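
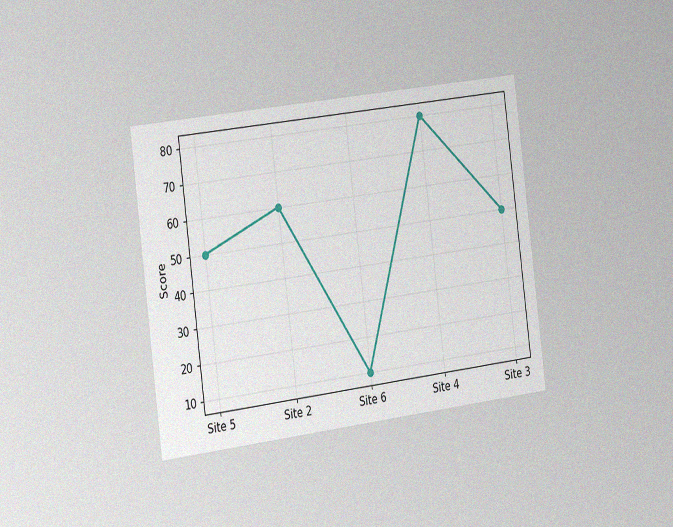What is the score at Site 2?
60

The chart is tilted about 7° counter-clockwise and viewed slightly from the left, with some photo noise. At Site 2, the line is at 60.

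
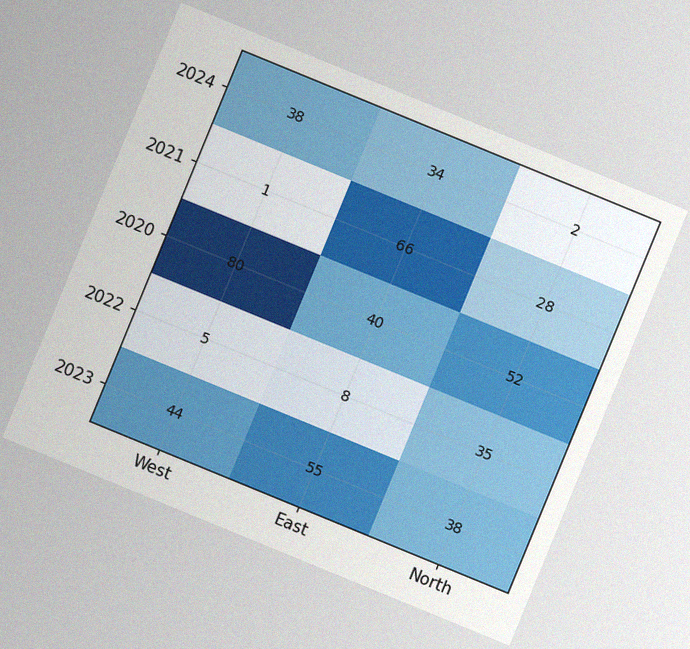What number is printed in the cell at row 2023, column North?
The chart is tilted about 22° clockwise, with some photo noise. The (2023, North) cell reads 38.

38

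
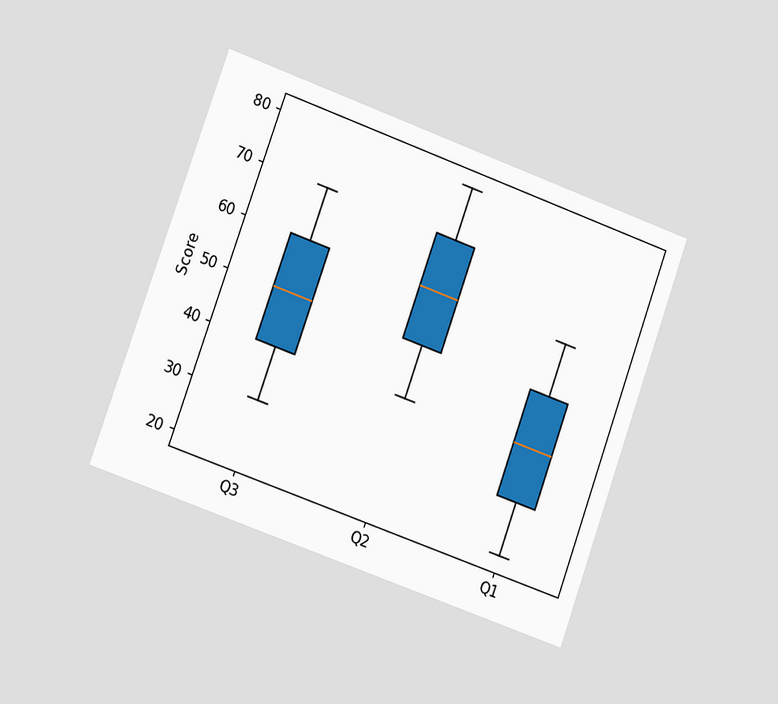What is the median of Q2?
The chart is tilted about 20° clockwise and viewed slightly from the left. The median line in the Q2 box sits at 60.

60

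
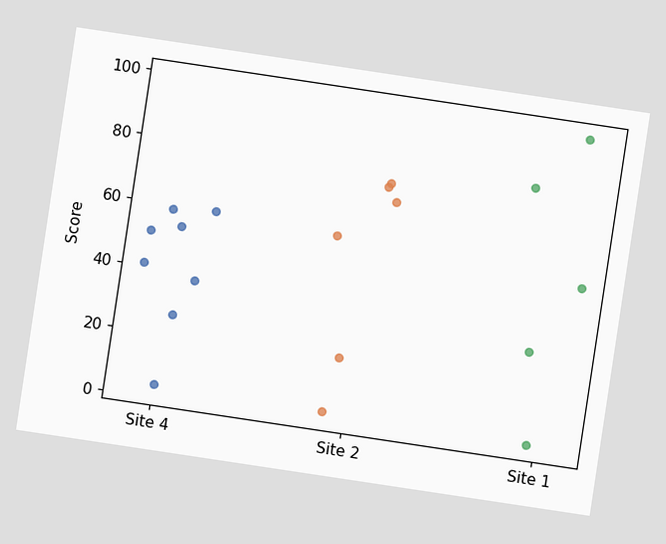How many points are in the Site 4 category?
8

The chart is tilted about 9° clockwise. Counting the markers in the Site 4 column gives 8.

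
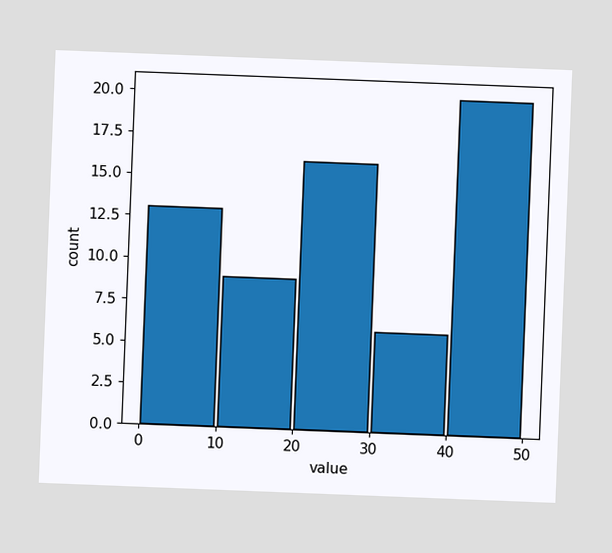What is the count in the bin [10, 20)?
9

The chart is tilted about 2° clockwise. The [10, 20) bin has height 9.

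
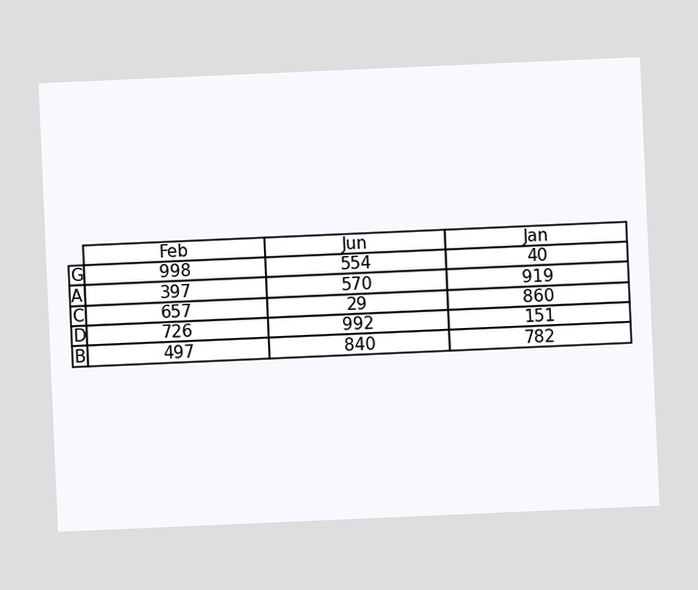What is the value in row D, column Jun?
992

The chart is tilted about 2° counter-clockwise. The (D, Jun) cell reads 992.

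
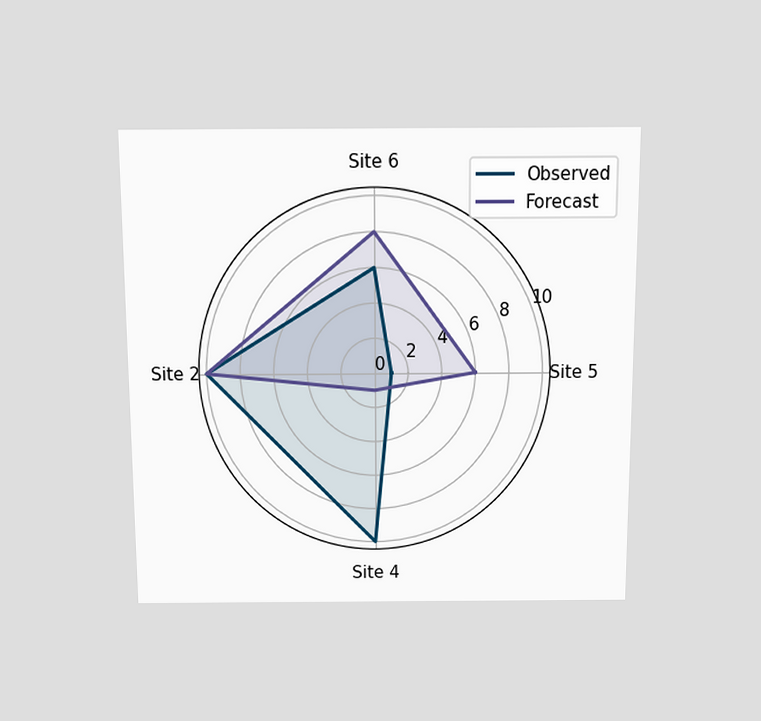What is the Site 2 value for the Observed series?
The chart is viewed slightly from above. On the Site 2 axis, Observed reaches 10.

10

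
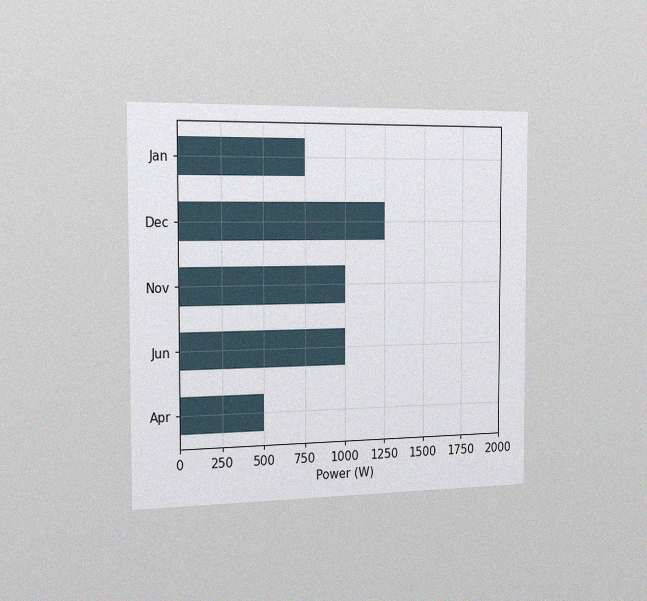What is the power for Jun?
The chart is viewed slightly from the left, with some photo noise. Reading along the chart's x-axis, the Jun bar reaches 1000W.

1000W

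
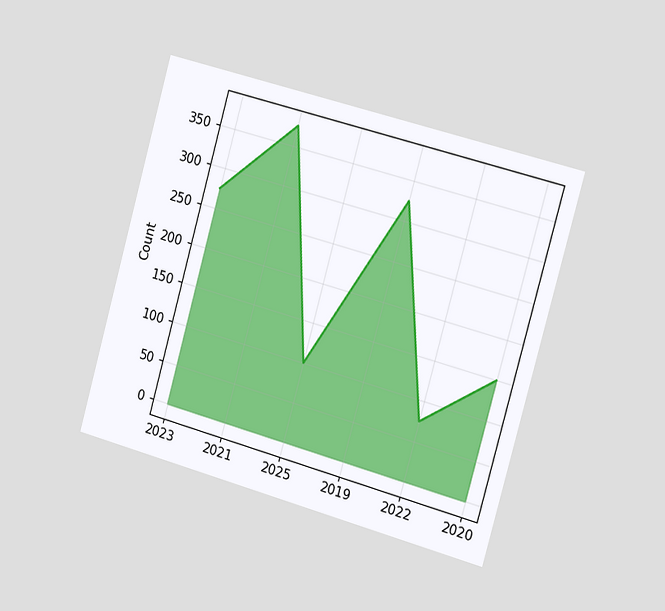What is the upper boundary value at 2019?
The chart is tilted about 15° clockwise and viewed slightly from the right. At 2019 the upper boundary is at 325.

325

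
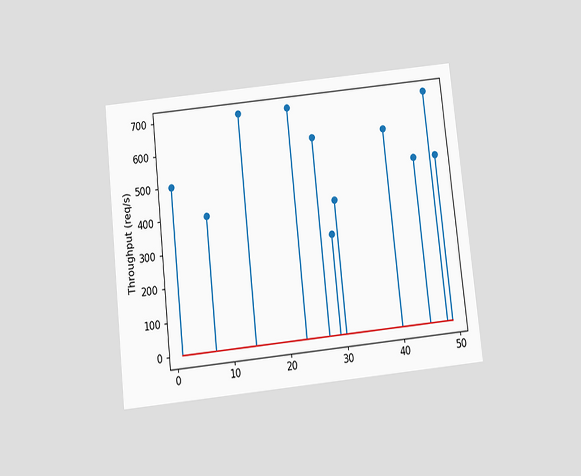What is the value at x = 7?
The chart is tilted about 6° counter-clockwise and viewed slightly from below. The stem at x=7 reaches 400req/s.

400req/s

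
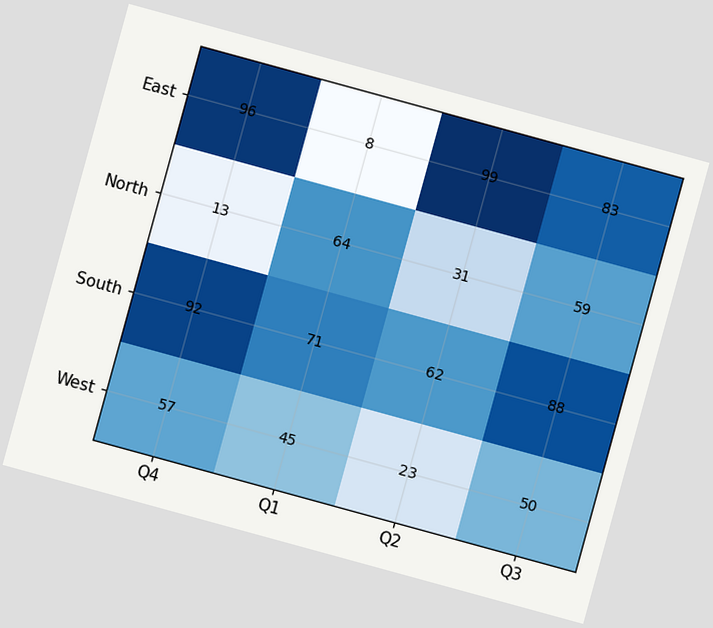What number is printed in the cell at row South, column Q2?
The chart is tilted about 15° clockwise. The (South, Q2) cell reads 62.

62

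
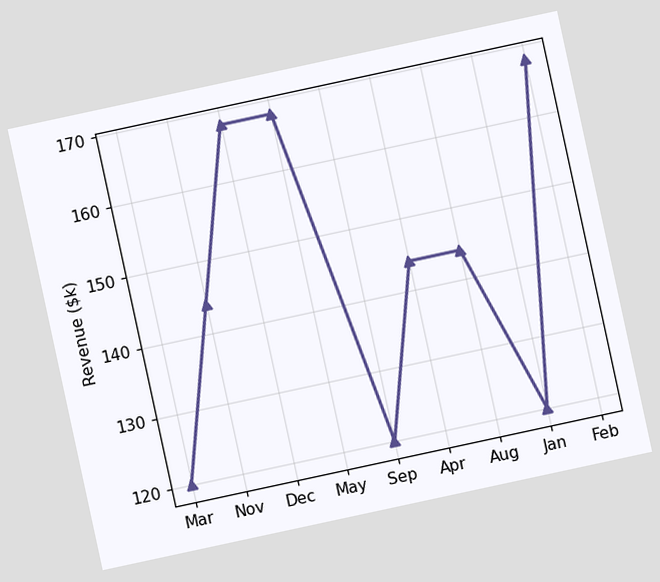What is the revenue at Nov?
The chart is tilted about 12° counter-clockwise. At Nov, the line is at $144k.

$144k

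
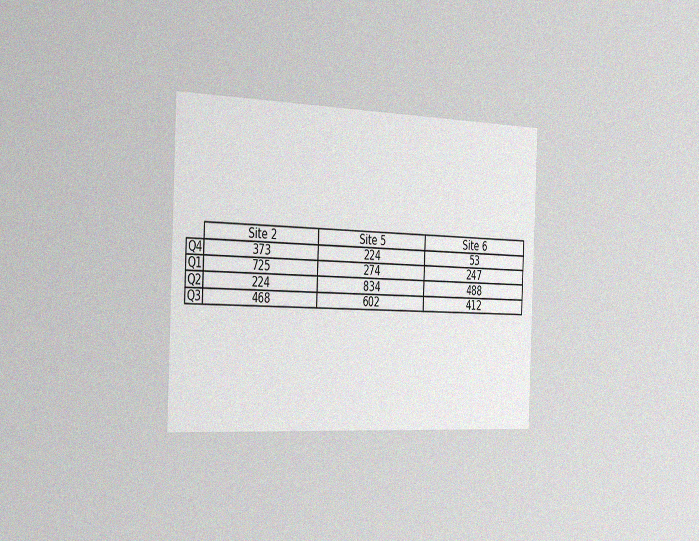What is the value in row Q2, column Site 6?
488

The chart is tilted about 2° clockwise and viewed slightly from the left, with some photo noise. The (Q2, Site 6) cell reads 488.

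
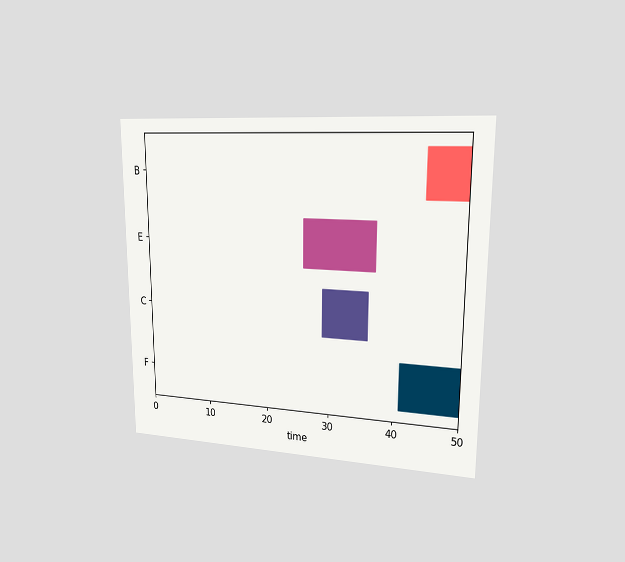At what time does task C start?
29

The chart is viewed slightly from the right. The C bar begins at t=29.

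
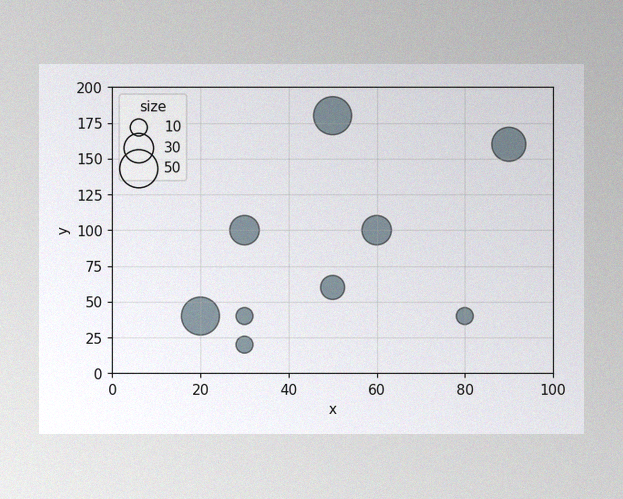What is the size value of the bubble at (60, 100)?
The image has some photo noise and uneven lighting. Matching the bubble at (60, 100) against the size legend gives 30.

30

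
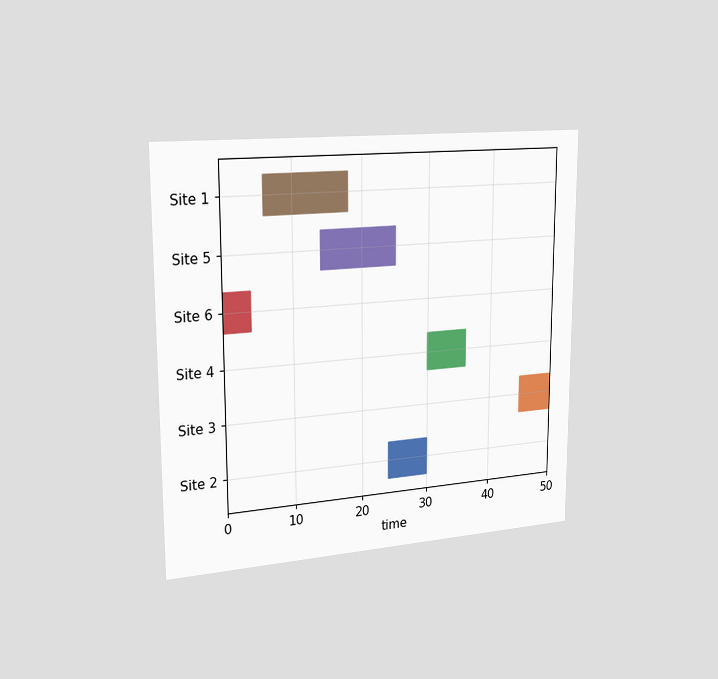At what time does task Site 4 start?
The chart is viewed slightly from the left. The Site 4 bar begins at t=30.

30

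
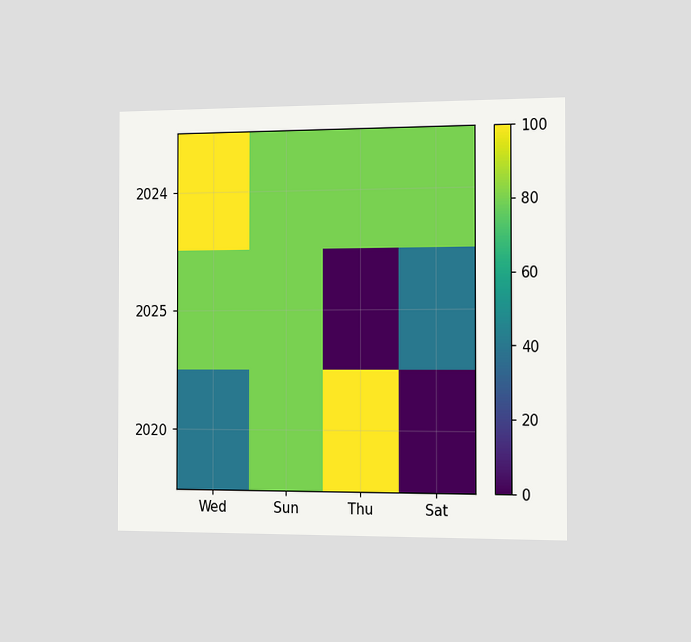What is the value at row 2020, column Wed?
The chart is viewed slightly from the right. Matching cell (2020, Wed) against the colorbar gives 40.

40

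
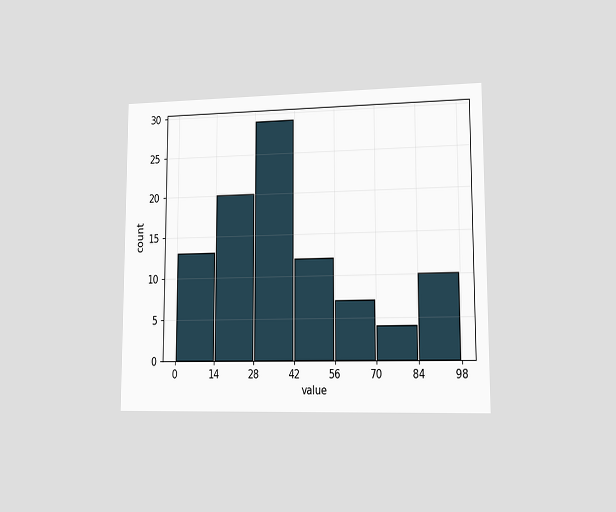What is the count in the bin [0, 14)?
13

The chart is viewed slightly from the right. The [0, 14) bin has height 13.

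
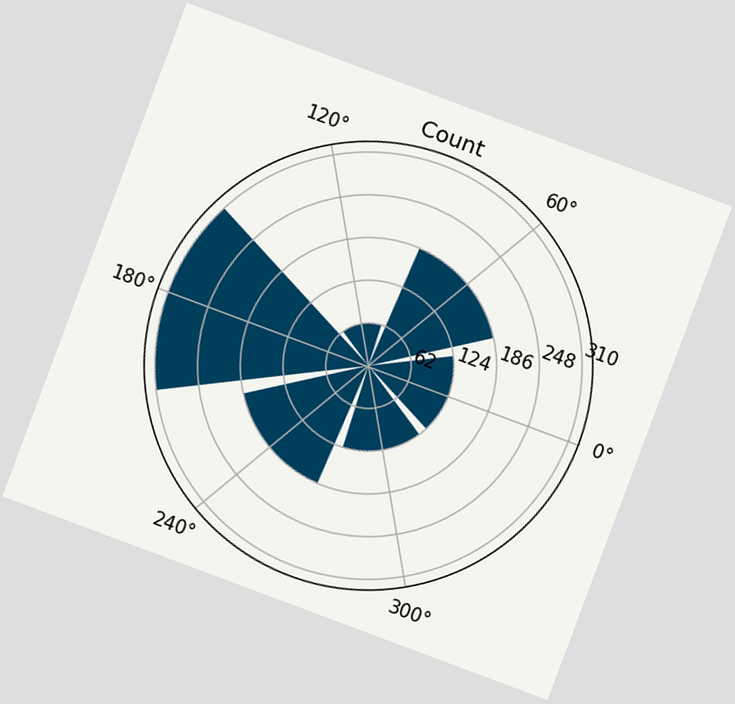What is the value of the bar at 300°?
The chart is tilted about 20° clockwise. The bar at 300° reaches 124 on the radial axis.

124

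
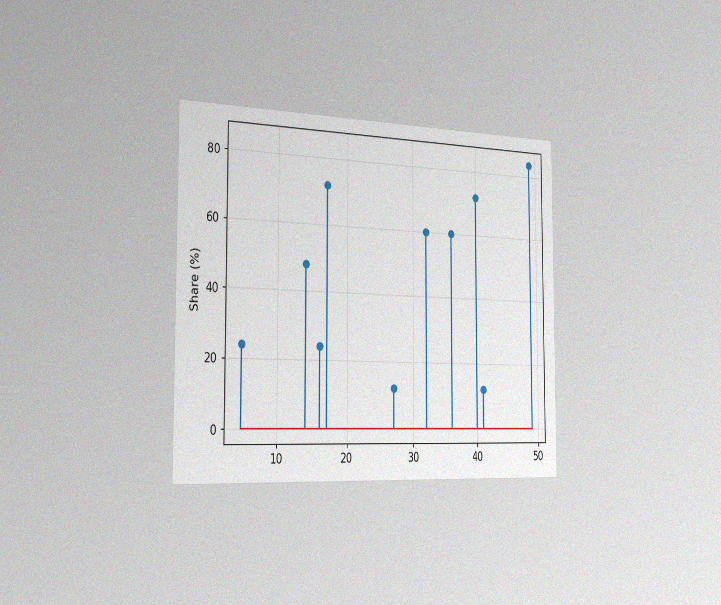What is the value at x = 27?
12%

The chart is viewed slightly from the left, with some photo noise. The stem at x=27 reaches 12%.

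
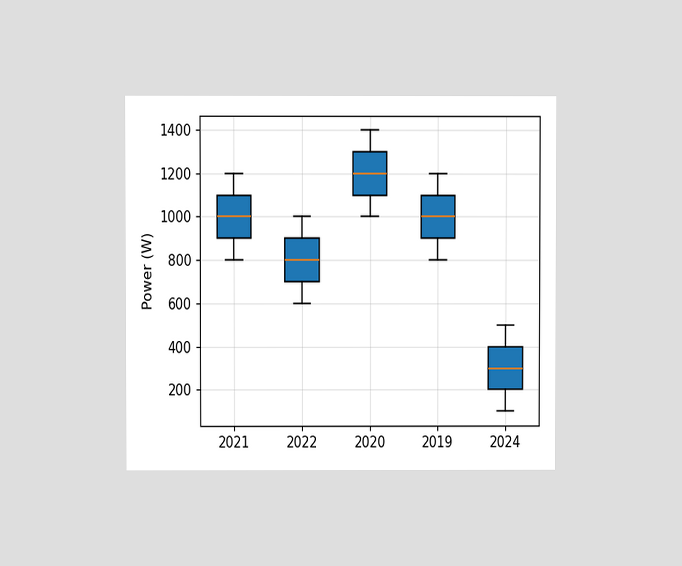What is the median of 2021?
1000W

The chart is viewed at a slight angle. The median line in the 2021 box sits at 1000W.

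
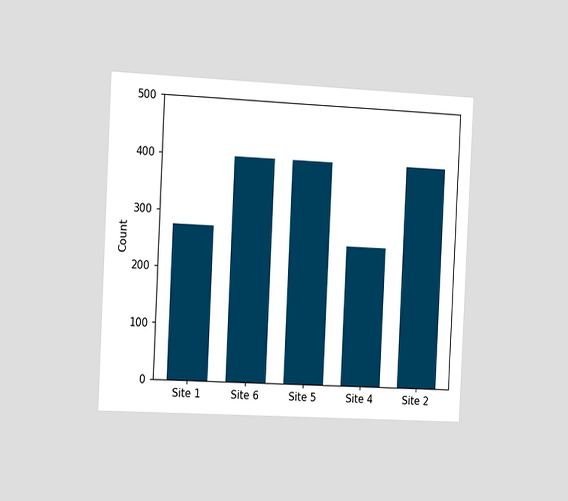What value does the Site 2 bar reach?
The chart is tilted about 3° clockwise and viewed slightly from the left. Reading along the chart's y-axis, the Site 2 bar reaches 400.

400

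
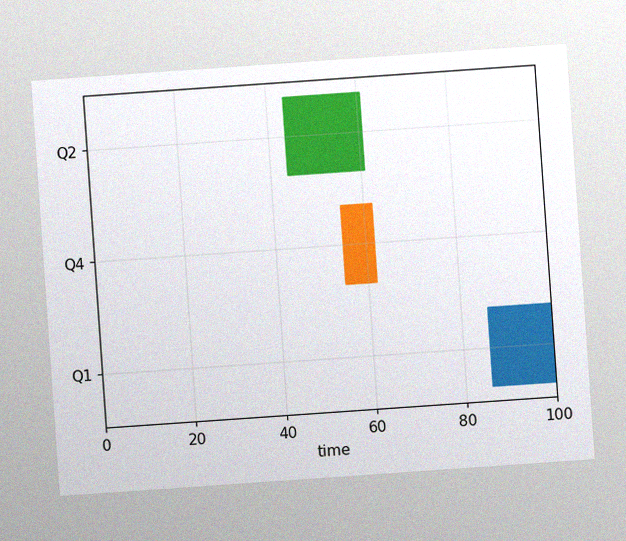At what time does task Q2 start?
The chart is tilted about 4° counter-clockwise, with some photo noise. The Q2 bar begins at t=44.

44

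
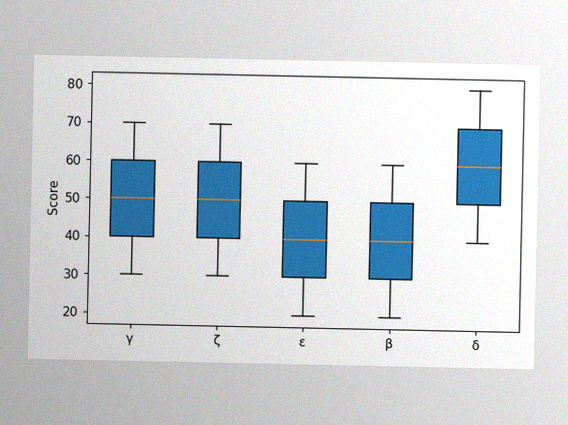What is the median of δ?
The image has some photo noise and uneven lighting. The median line in the δ box sits at 60.

60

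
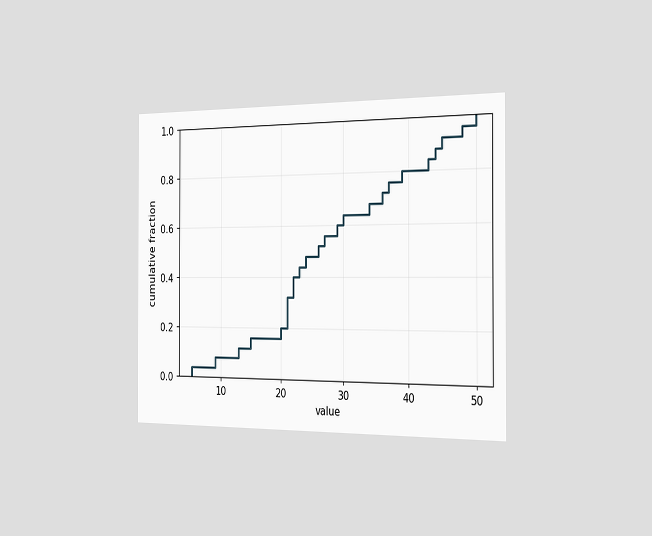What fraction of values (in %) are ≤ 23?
44%

The chart is viewed slightly from the right. At x=23 the ECDF step is at 44%.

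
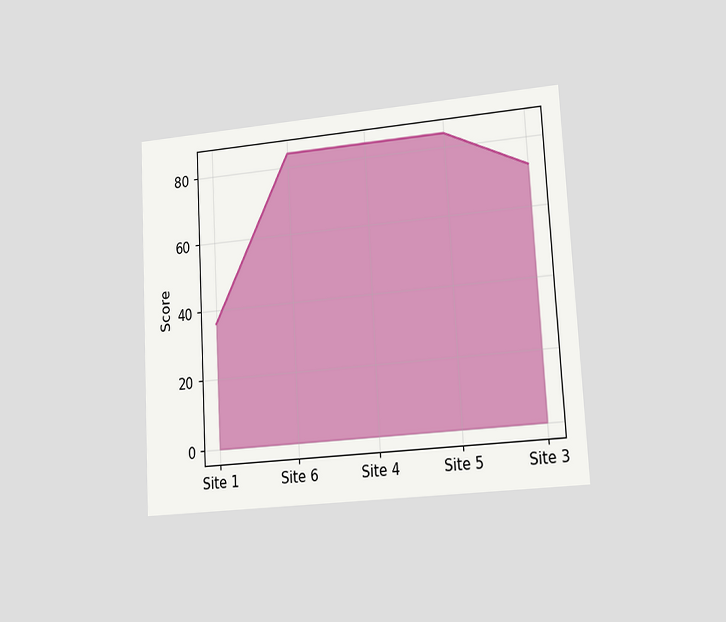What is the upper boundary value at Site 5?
The chart is tilted about 3° counter-clockwise and viewed slightly from the right. At Site 5 the upper boundary is at 84.

84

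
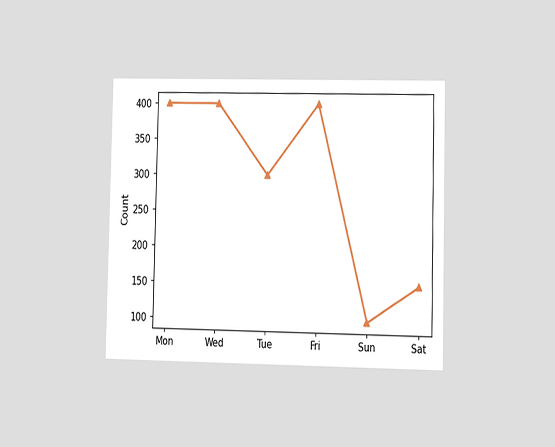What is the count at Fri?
The chart is viewed at a slight angle. At Fri, the line is at 400.

400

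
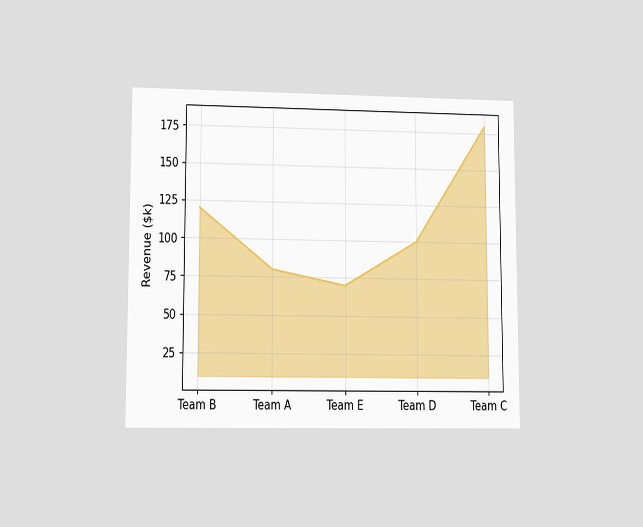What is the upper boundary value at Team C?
The chart is viewed at a slight angle. At Team C the upper boundary is at $180k.

$180k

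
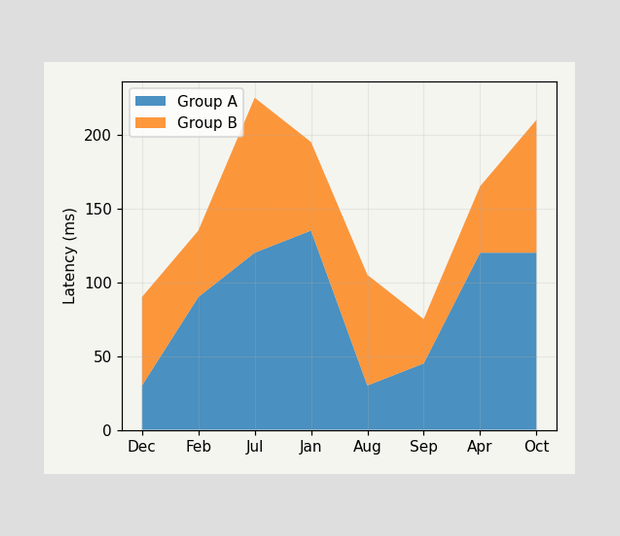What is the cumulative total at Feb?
The stacked total at Feb reaches 135ms.

135ms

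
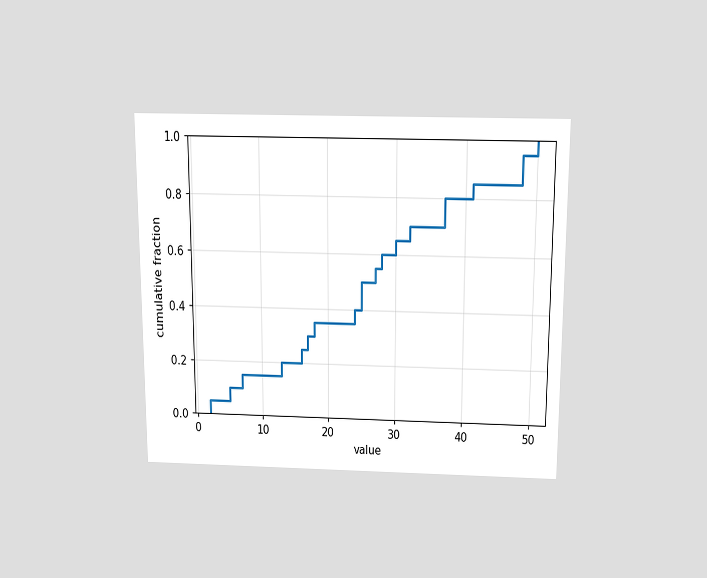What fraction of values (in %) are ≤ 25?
The chart is viewed slightly from above. At x=25 the ECDF step is at 50%.

50%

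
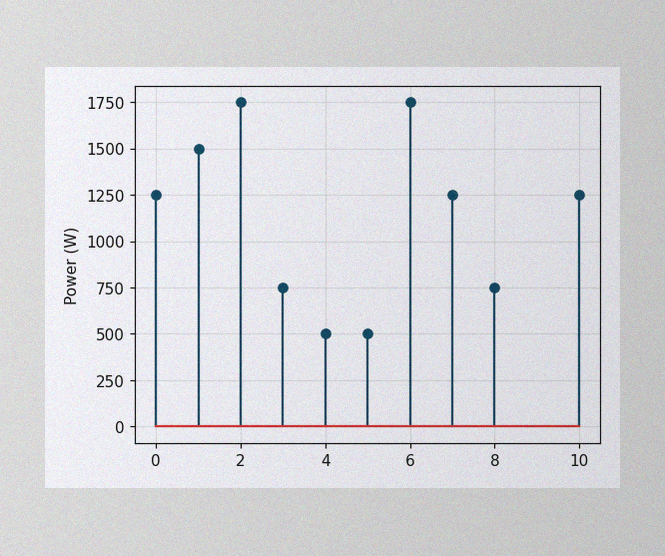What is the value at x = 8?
The image has some photo noise and uneven lighting. The stem at x=8 reaches 750W.

750W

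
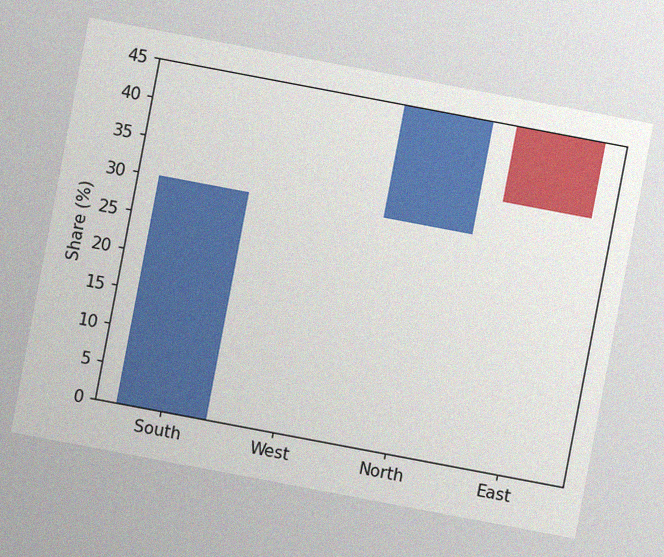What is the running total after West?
The chart is tilted about 11° clockwise, with some photo noise. After West the running total reaches 30%.

30%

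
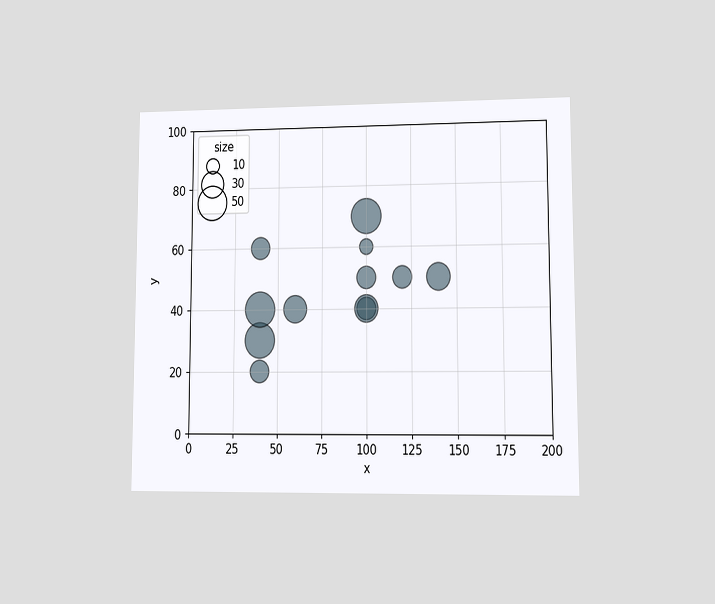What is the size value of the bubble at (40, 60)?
The chart is viewed at a slight angle. Matching the bubble at (40, 60) against the size legend gives 20.

20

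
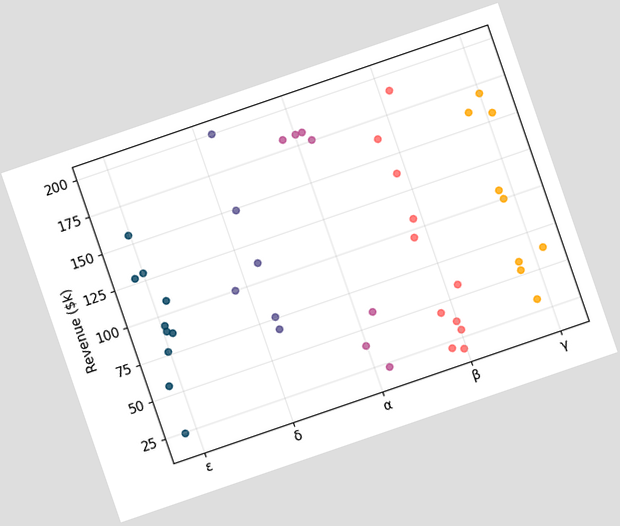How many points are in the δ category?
The chart is tilted about 19° counter-clockwise. Counting the markers in the δ column gives 6.

6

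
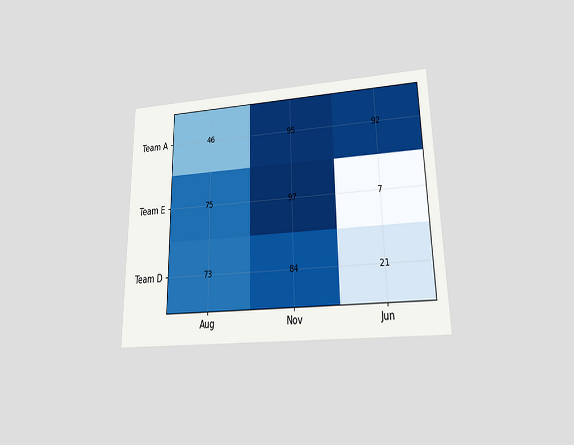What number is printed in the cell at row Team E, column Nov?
97

The chart is viewed at a slight angle. The (Team E, Nov) cell reads 97.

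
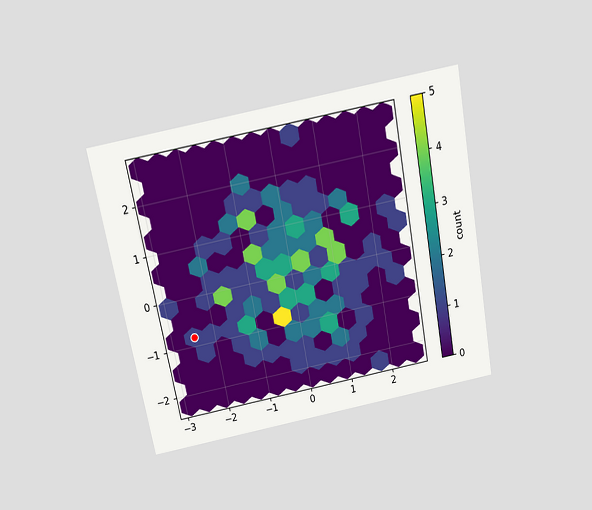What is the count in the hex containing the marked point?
1

The chart is tilted about 11° counter-clockwise and viewed slightly from above. The marked hex reads 1 on the colorbar.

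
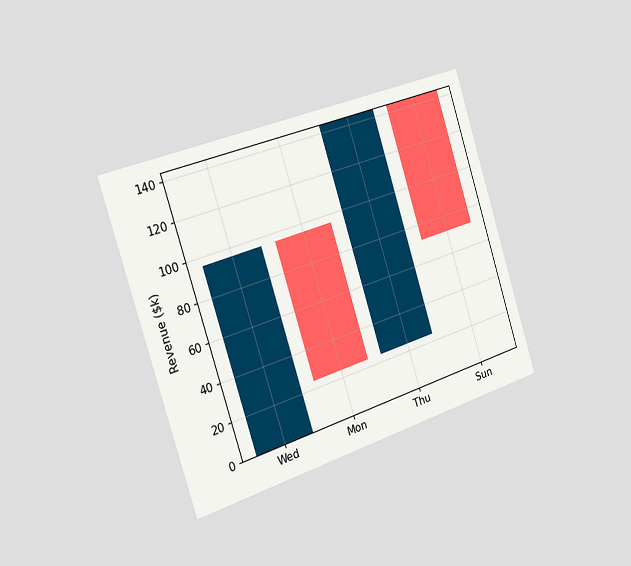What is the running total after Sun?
The chart is tilted about 18° counter-clockwise and viewed slightly from the left. After Sun the running total reaches $72k.

$72k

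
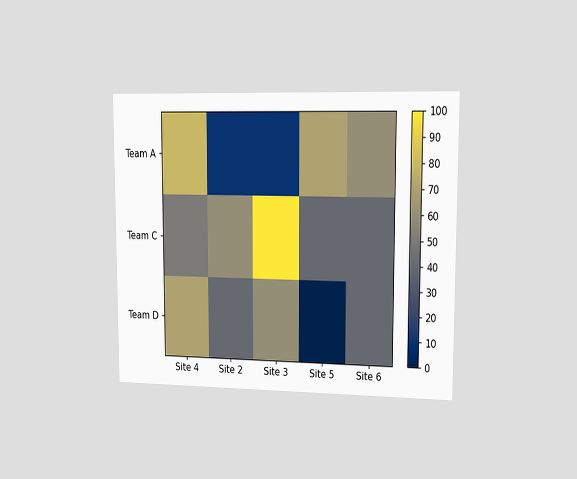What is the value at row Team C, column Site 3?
The chart is viewed slightly from the right. Matching cell (Team C, Site 3) against the colorbar gives 100.

100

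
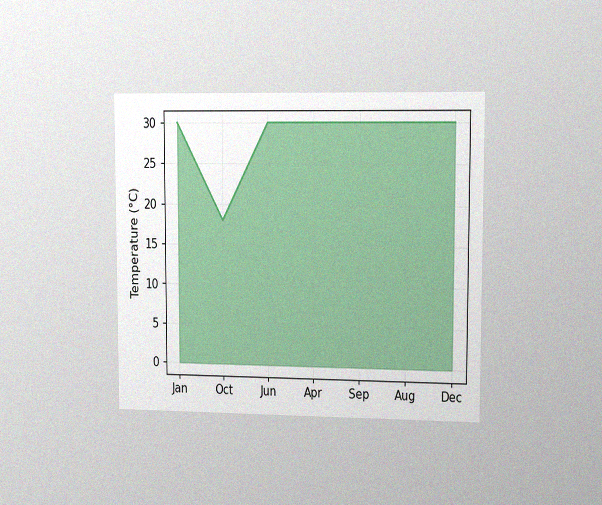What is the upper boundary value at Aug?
30°C

The chart is viewed slightly from the right, with some photo noise. At Aug the upper boundary is at 30°C.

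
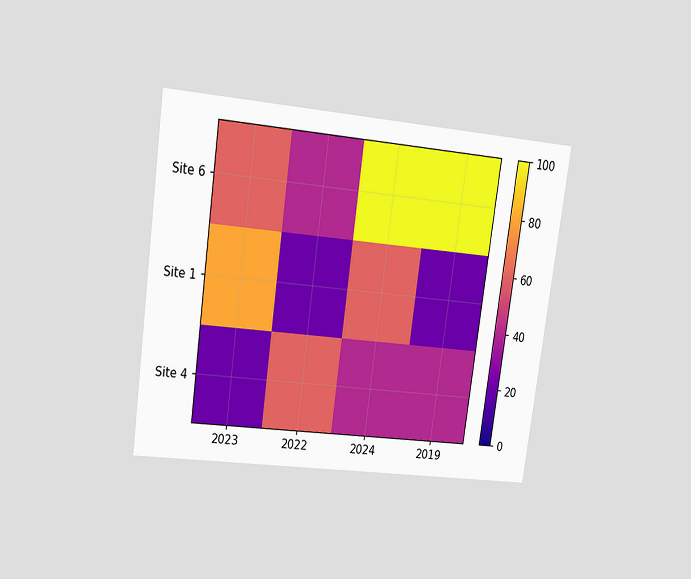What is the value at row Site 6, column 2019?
100

The chart is tilted about 8° clockwise and viewed at a slight angle. Matching cell (Site 6, 2019) against the colorbar gives 100.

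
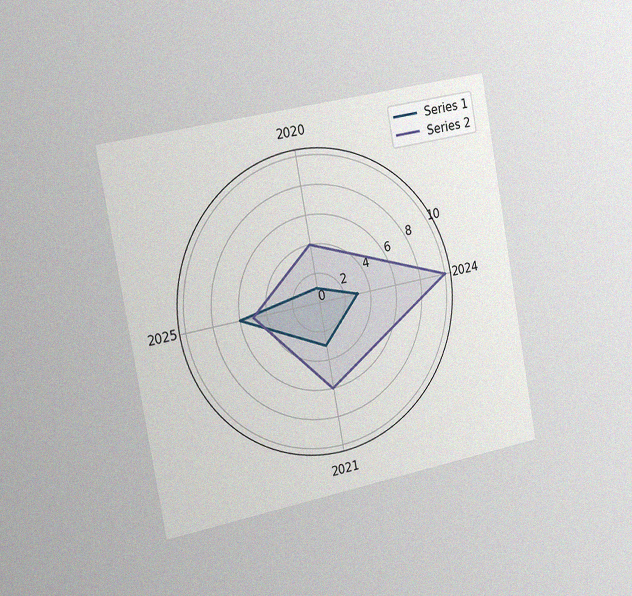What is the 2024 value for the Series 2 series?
The chart is tilted about 10° counter-clockwise and viewed slightly from the left, with some photo noise. On the 2024 axis, Series 2 reaches 10.

10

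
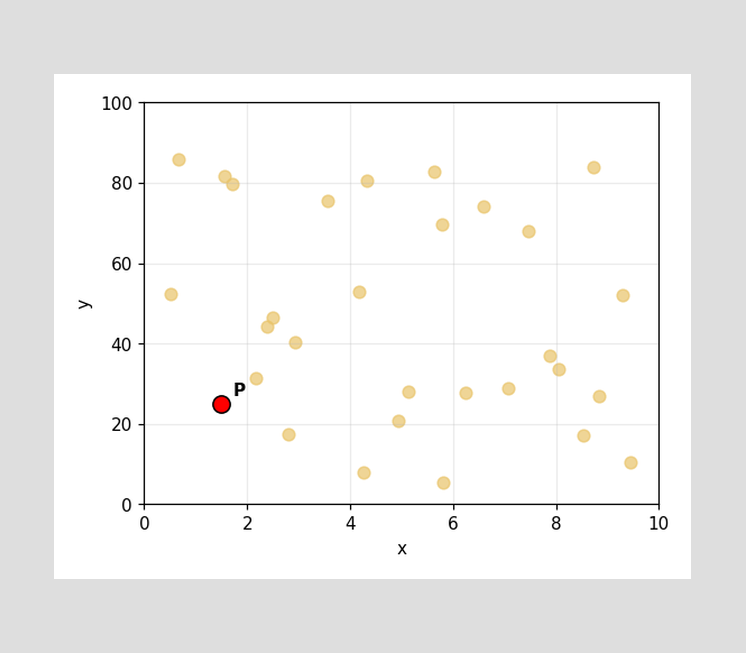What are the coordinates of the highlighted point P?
Following the gridlines from P to each axis, P sits at (1.5, 25).

(1.5, 25)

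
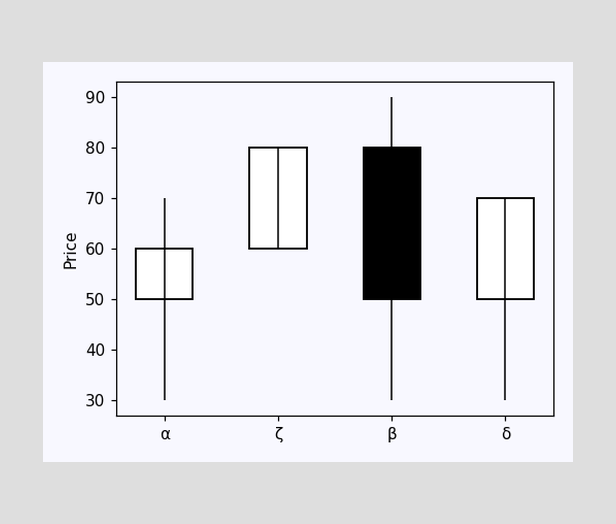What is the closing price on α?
The α candle closes at 60.

60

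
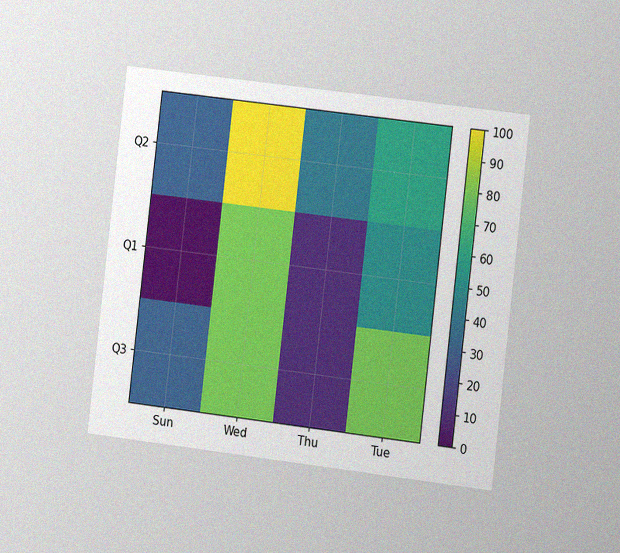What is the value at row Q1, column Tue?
The chart is tilted about 7° clockwise and viewed slightly from the right, with some photo noise. Matching cell (Q1, Tue) against the colorbar gives 50.

50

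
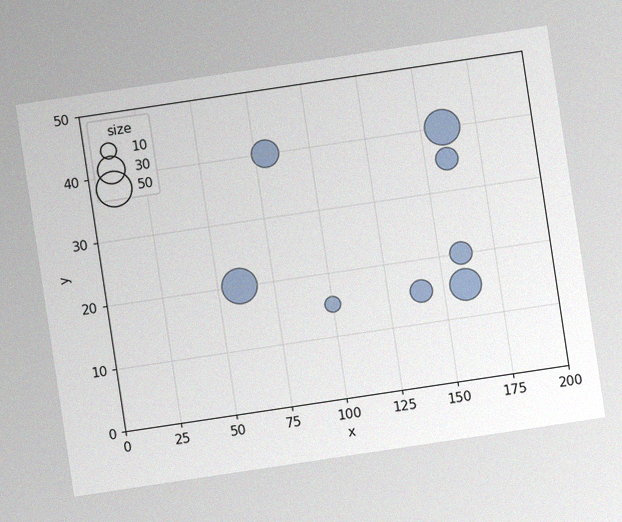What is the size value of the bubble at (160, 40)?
The chart is tilted about 9° counter-clockwise, with some photo noise. Matching the bubble at (160, 40) against the size legend gives 50.

50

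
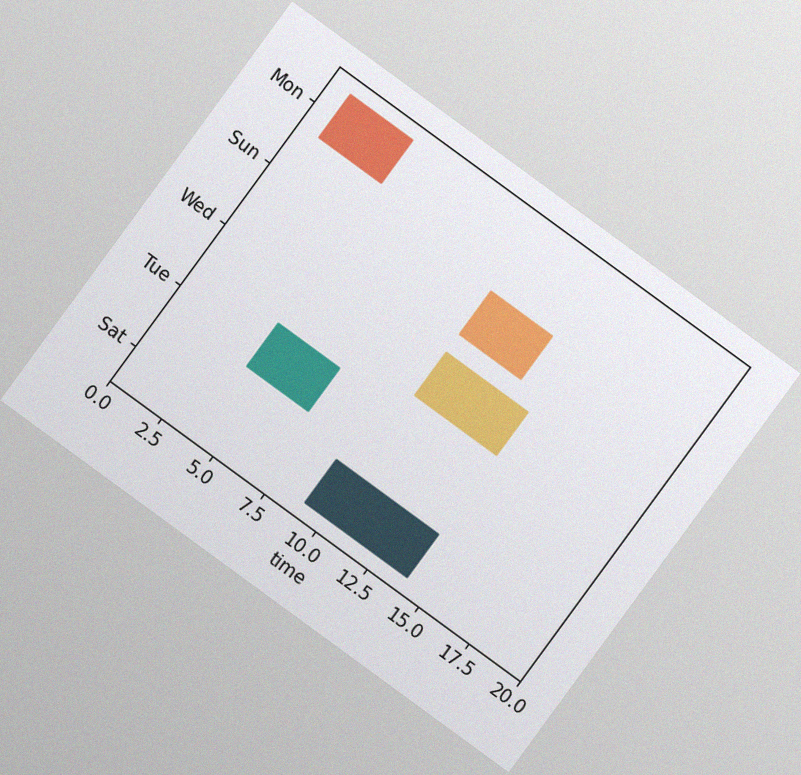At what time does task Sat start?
9

The chart is tilted about 36° clockwise, with some photo noise. The Sat bar begins at t=9.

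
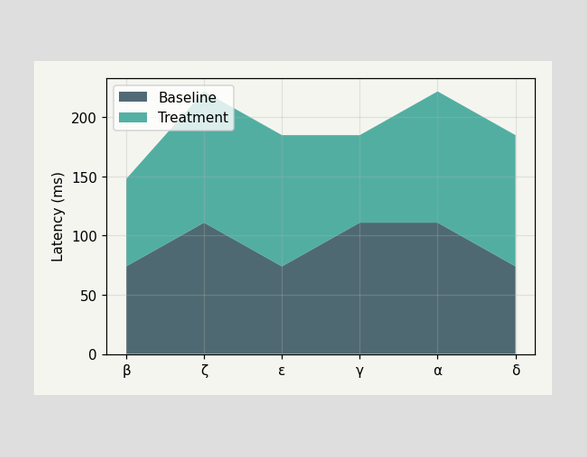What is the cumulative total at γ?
185ms

The stacked total at γ reaches 185ms.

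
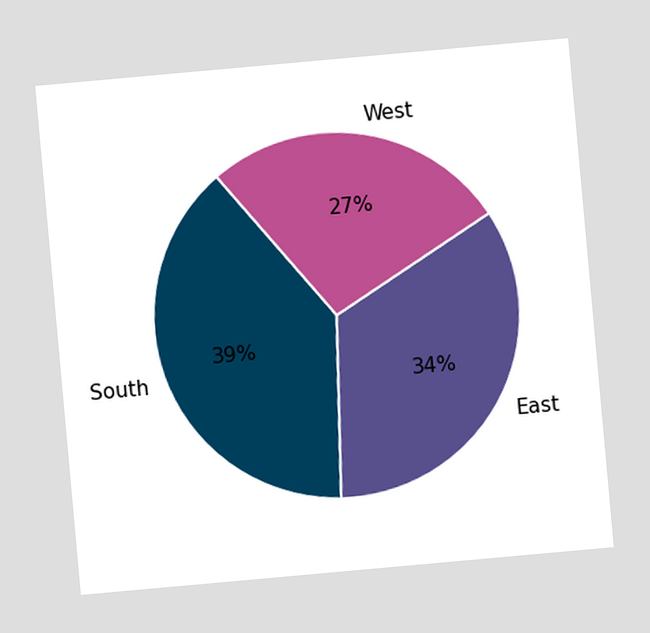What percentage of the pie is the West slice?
27%

The chart is tilted about 5° counter-clockwise. The West slice takes up 27% of the pie.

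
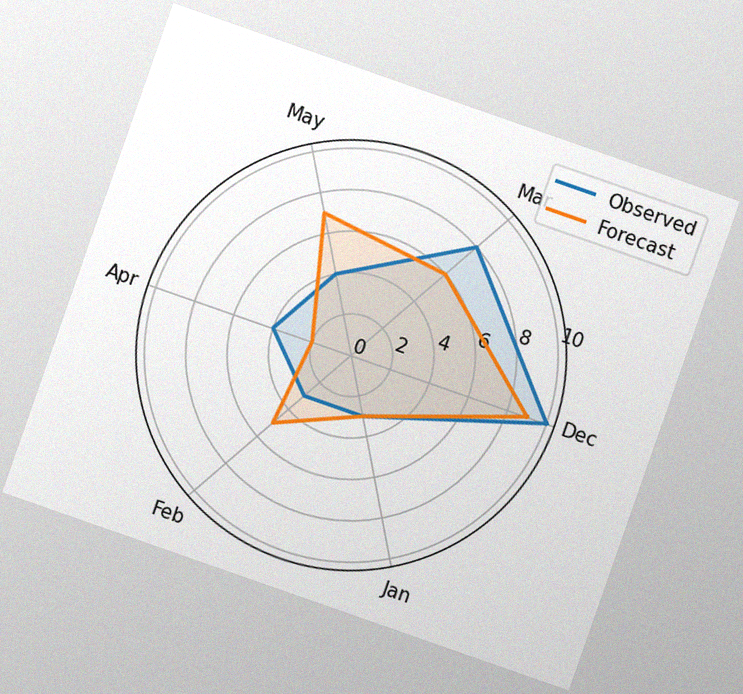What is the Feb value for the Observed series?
3

The chart is tilted about 19° clockwise, with some photo noise. On the Feb axis, Observed reaches 3.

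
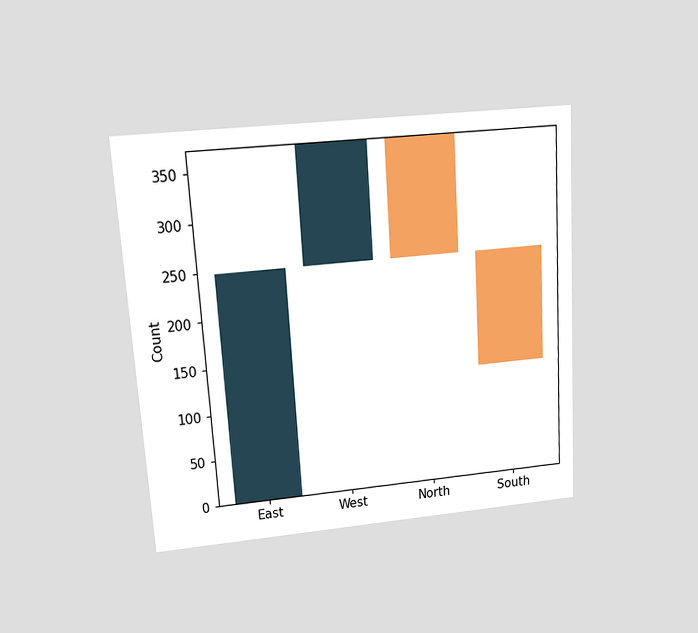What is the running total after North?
The chart is tilted about 4° counter-clockwise and viewed at a slight angle. After North the running total reaches 248.

248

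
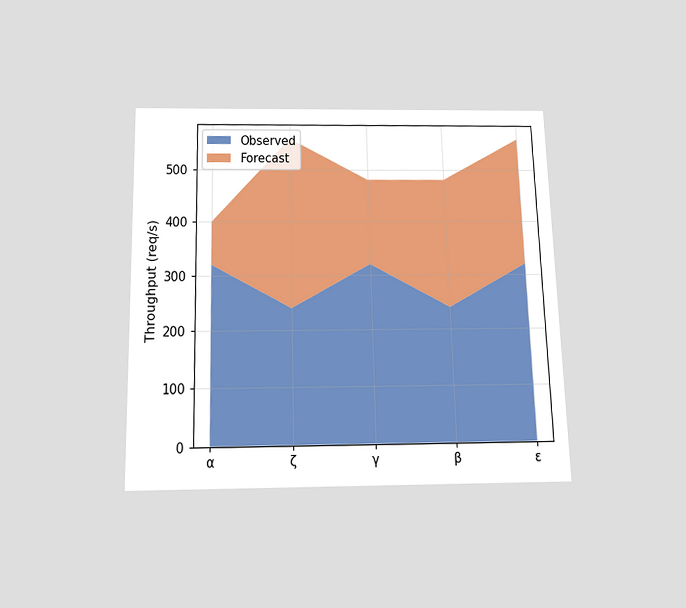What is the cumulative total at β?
The chart is viewed slightly from below. The stacked total at β reaches 480req/s.

480req/s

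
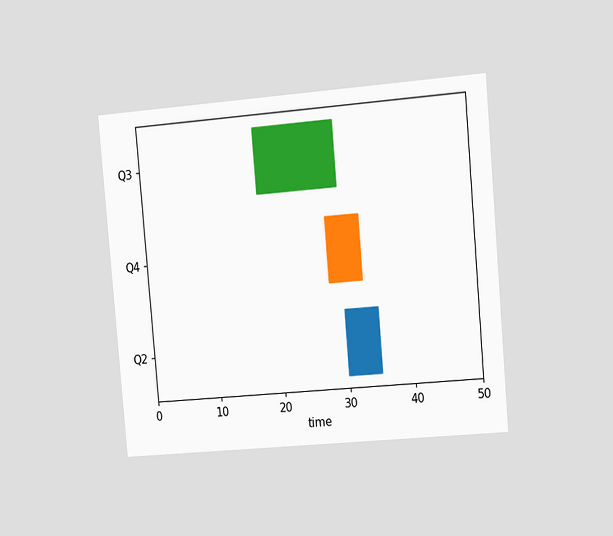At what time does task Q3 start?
18

The chart is tilted about 5° counter-clockwise and viewed slightly from the right. The Q3 bar begins at t=18.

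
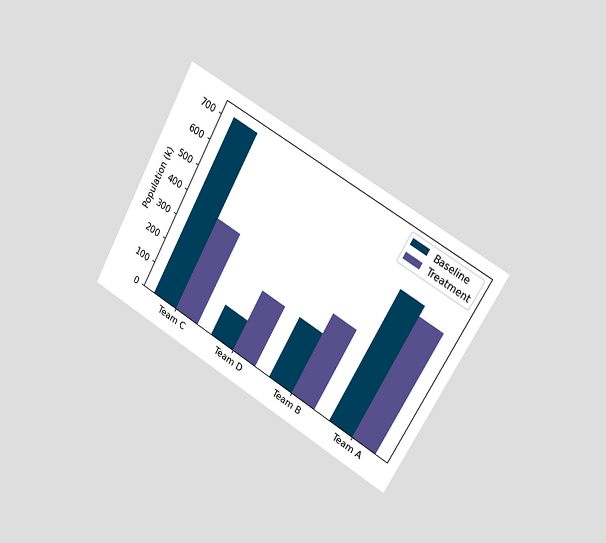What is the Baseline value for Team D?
126k

The chart is tilted about 29° clockwise and viewed slightly from the right. The Baseline bar at Team D reaches 126k on the y-axis.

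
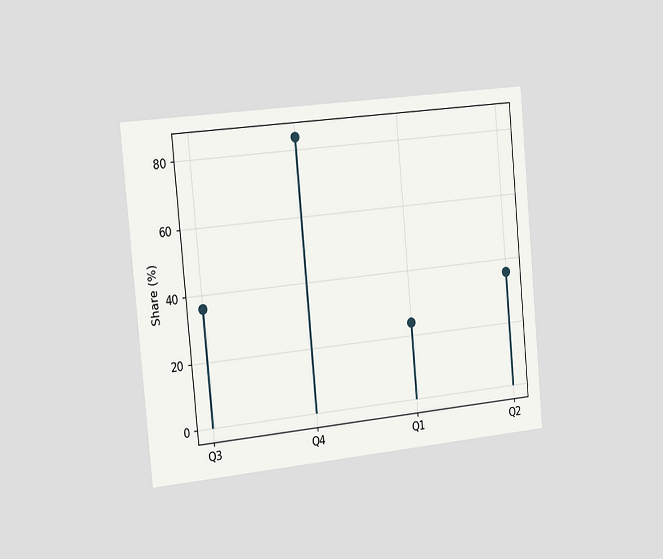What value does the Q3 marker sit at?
36%

The chart is tilted about 5° counter-clockwise and viewed slightly from the left. The Q3 marker sits at 36%.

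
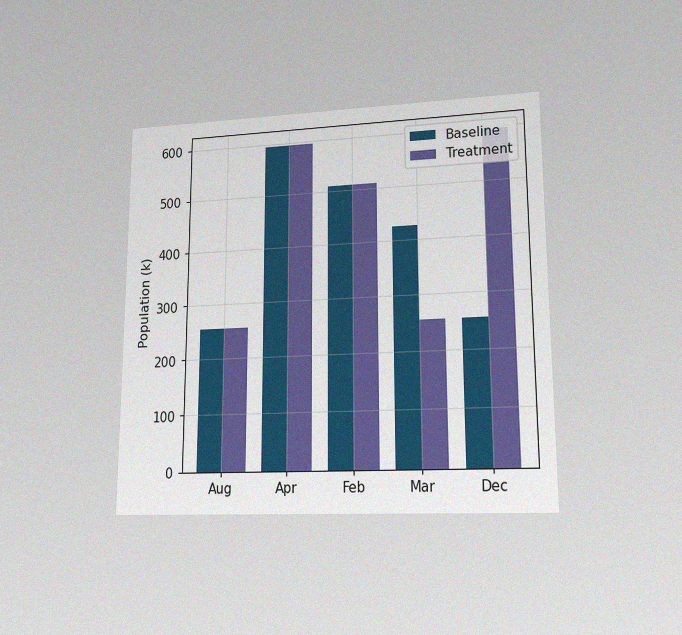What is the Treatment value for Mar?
The chart is viewed at a slight angle, with some photo noise. The Treatment bar at Mar reaches 255k on the y-axis.

255k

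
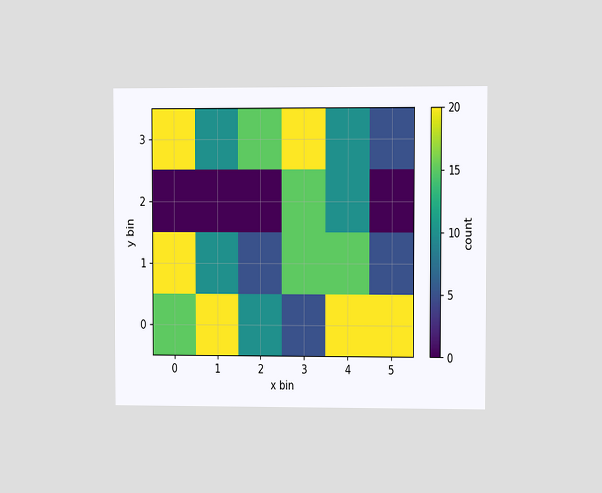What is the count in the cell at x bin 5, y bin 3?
The chart is viewed at a slight angle. Matching the cell (5, 3) against the colorbar gives 5.

5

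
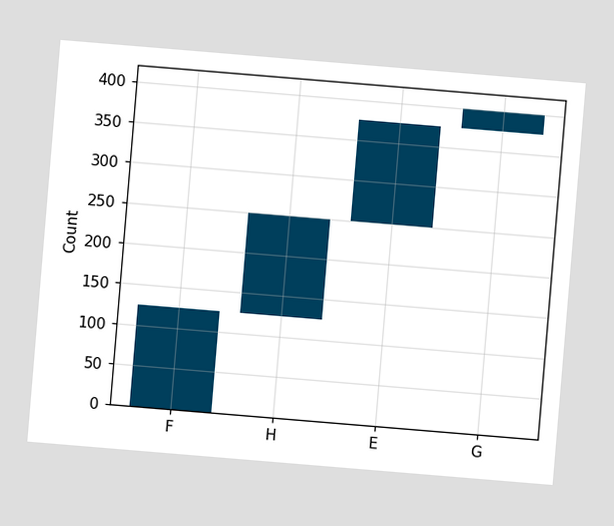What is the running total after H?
250

The chart is tilted about 5° clockwise. After H the running total reaches 250.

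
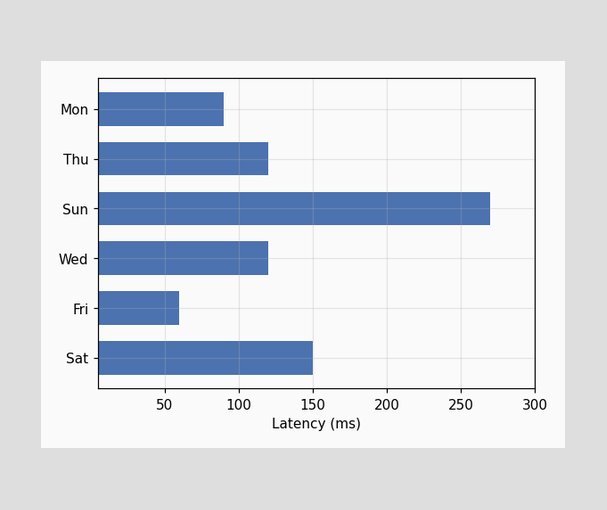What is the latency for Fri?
60ms

Reading along the chart's x-axis, the Fri bar reaches 60ms.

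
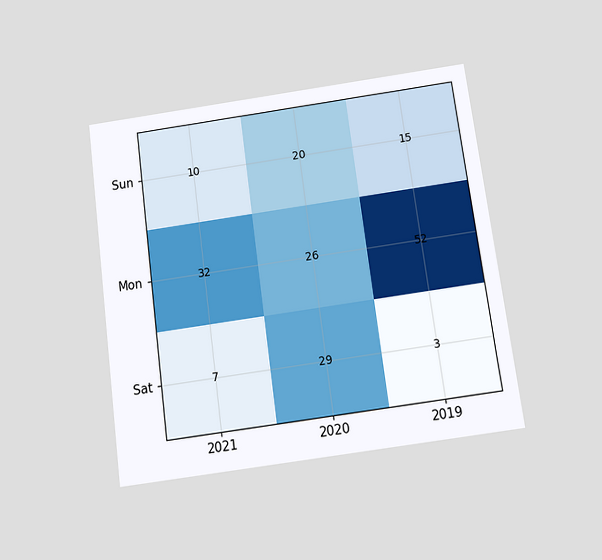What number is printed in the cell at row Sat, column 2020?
The chart is tilted about 8° counter-clockwise and viewed slightly from below. The (Sat, 2020) cell reads 29.

29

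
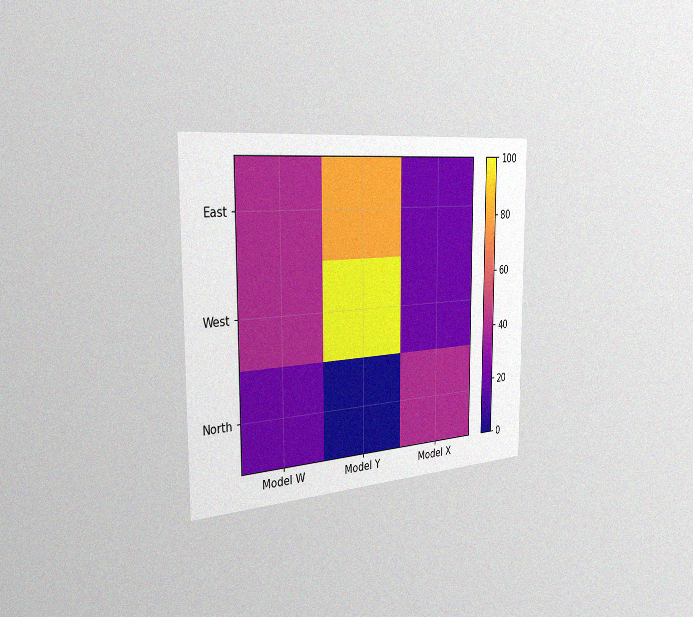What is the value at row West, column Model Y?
The chart is viewed slightly from the left, with some photo noise. Matching cell (West, Model Y) against the colorbar gives 100.

100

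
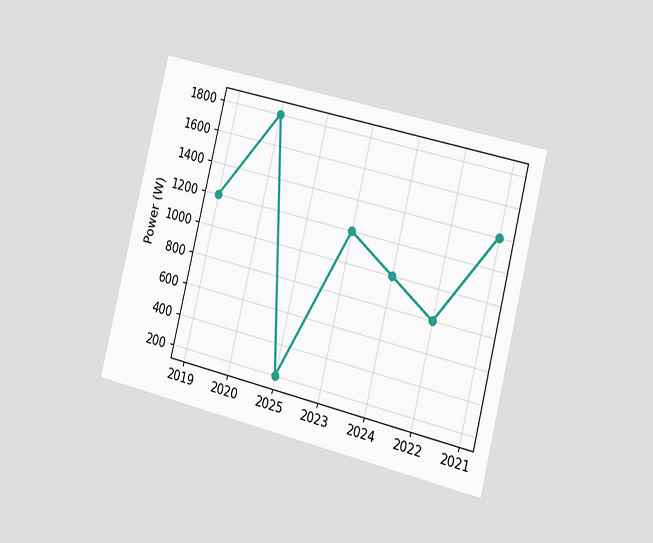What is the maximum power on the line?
1800W

The chart is tilted about 14° clockwise and viewed slightly from the right. The highest point is at 2020, and reading across to the y-axis gives 1800W.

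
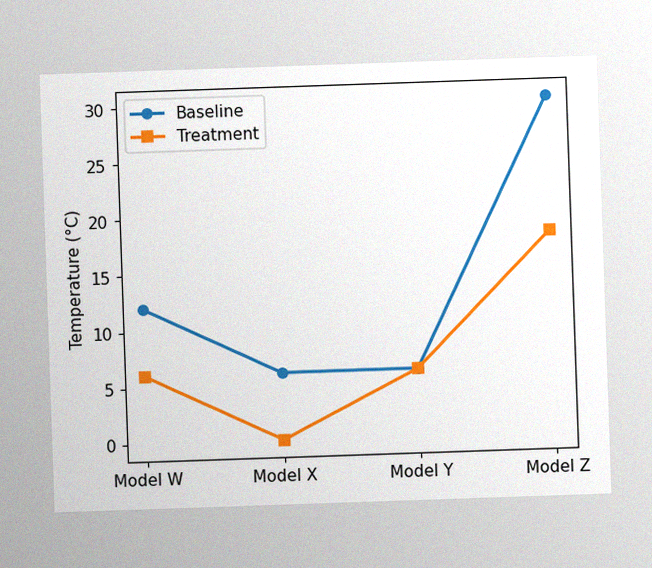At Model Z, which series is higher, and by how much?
The image has some photo noise and uneven lighting. At Model Z, Baseline sits above the other line by 12°C.

Baseline, by 12°C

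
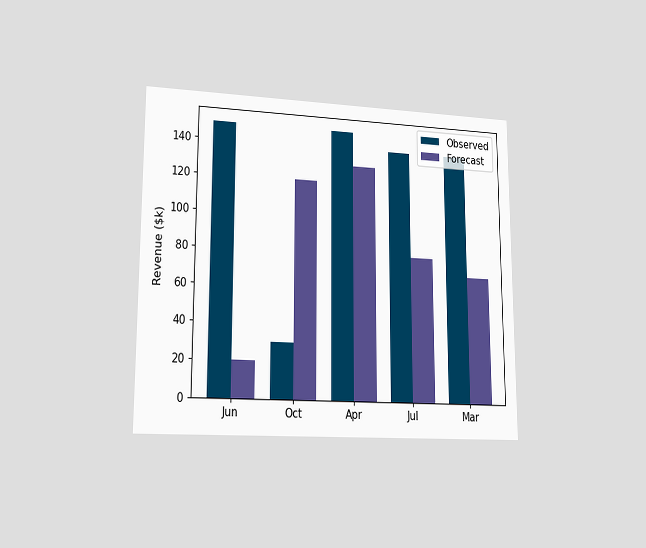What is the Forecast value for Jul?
$80k

The chart is viewed at a slight angle. The Forecast bar at Jul reaches $80k on the y-axis.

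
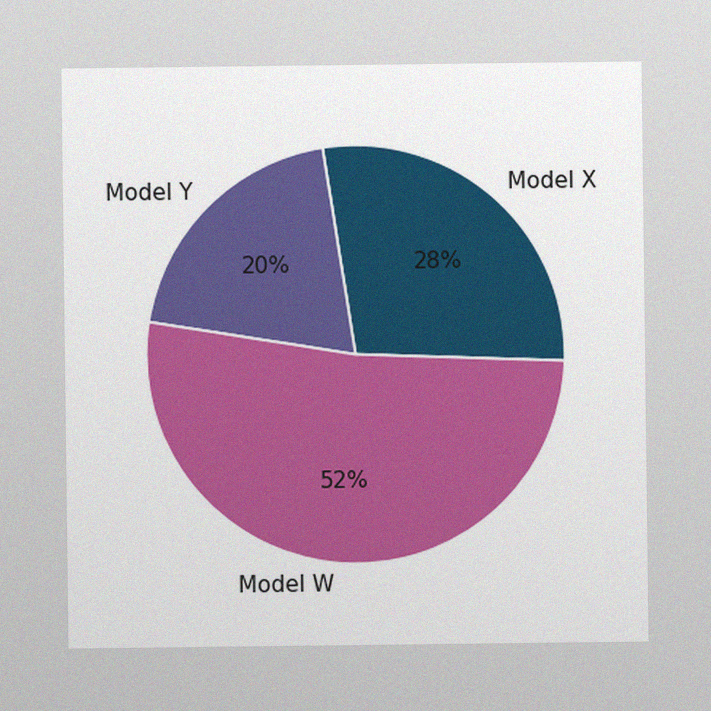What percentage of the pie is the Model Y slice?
20%

The image has some photo noise and uneven lighting. The Model Y slice takes up 20% of the pie.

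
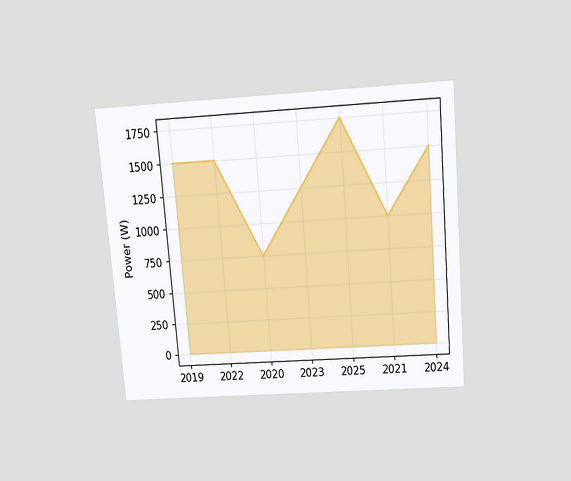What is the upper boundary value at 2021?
The chart is tilted about 5° counter-clockwise and viewed slightly from above. At 2021 the upper boundary is at 1000W.

1000W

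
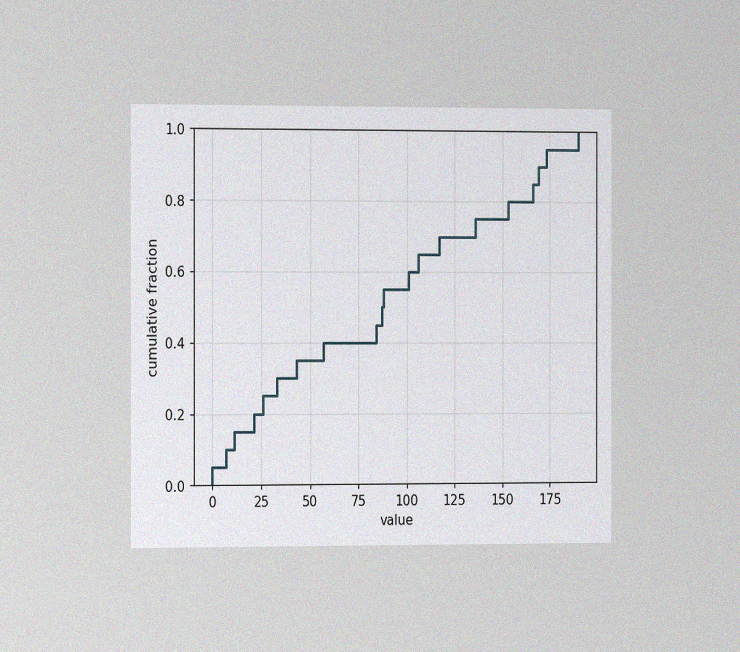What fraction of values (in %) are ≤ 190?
100%

The chart is viewed slightly from the left, with some photo noise. At x=190 the ECDF step is at 100%.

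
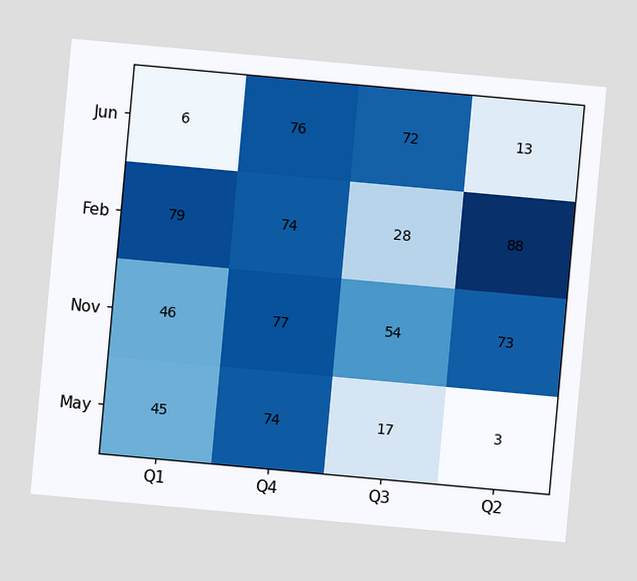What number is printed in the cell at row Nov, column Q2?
The chart is tilted about 5° clockwise. The (Nov, Q2) cell reads 73.

73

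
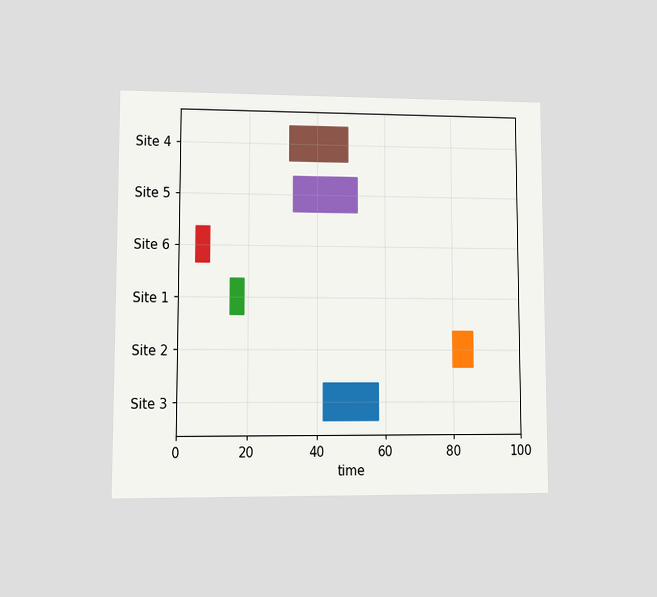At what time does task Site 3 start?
42

The chart is viewed at a slight angle. The Site 3 bar begins at t=42.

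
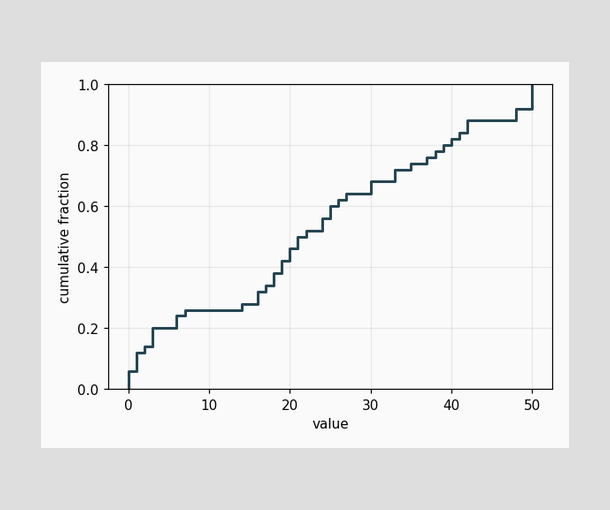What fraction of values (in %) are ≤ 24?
At x=24 the ECDF step is at 56%.

56%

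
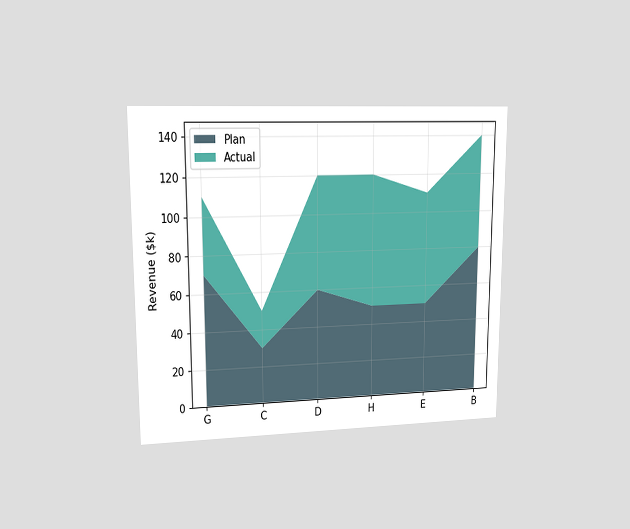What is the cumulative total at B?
$140k

The chart is viewed at a slight angle. The stacked total at B reaches $140k.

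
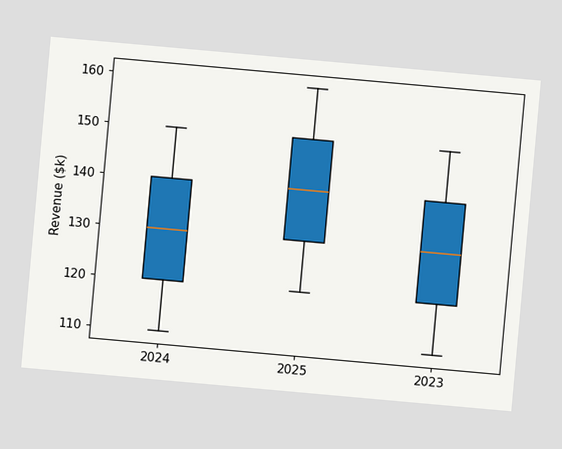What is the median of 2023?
The chart is tilted about 5° clockwise. The median line in the 2023 box sits at $130k.

$130k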